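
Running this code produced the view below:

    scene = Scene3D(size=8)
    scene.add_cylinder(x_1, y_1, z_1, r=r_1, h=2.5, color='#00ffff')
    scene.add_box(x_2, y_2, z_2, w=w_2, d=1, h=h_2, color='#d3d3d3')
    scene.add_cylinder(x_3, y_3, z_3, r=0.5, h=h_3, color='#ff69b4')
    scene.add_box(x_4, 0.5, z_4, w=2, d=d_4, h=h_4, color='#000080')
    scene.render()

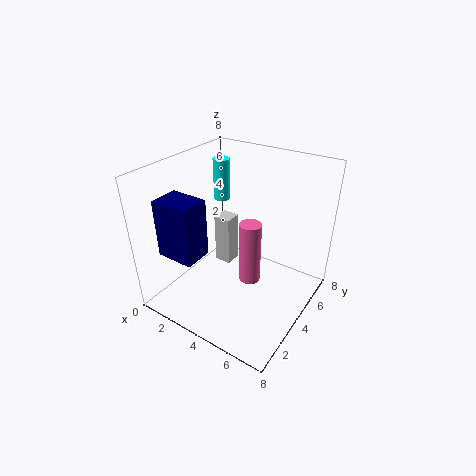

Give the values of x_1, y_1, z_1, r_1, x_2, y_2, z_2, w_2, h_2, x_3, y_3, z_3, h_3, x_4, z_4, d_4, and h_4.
x_1 = 1.5; y_1 = 6; z_1 = 5; r_1 = 0.5; x_2 = 2; y_2 = 4.5; z_2 = 1.5; w_2 = 1; h_2 = 3; x_3 = 6; y_3 = 2; z_3 = 3.5; h_3 = 3; x_4 = 1.5; z_4 = 4; d_4 = 1.5; h_4 = 3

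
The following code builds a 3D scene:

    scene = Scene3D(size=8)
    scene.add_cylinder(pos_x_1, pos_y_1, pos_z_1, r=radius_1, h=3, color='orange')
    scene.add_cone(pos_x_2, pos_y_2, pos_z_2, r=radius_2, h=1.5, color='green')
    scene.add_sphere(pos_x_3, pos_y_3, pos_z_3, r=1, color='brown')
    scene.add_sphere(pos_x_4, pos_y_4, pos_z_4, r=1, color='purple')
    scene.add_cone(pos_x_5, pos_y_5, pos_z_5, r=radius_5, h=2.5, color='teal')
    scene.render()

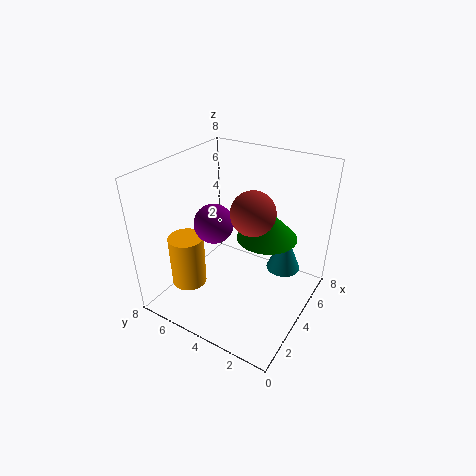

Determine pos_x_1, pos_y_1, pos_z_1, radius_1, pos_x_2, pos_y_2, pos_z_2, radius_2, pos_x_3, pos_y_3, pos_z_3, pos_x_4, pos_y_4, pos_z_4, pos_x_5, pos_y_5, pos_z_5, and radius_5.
pos_x_1 = 2.5; pos_y_1 = 6.5; pos_z_1 = 1; radius_1 = 1; pos_x_2 = 3.5; pos_y_2 = 2; pos_z_2 = 5; radius_2 = 1.5; pos_x_3 = 2; pos_y_3 = 2; pos_z_3 = 7; pos_x_4 = 2.5; pos_y_4 = 4.5; pos_z_4 = 5.5; pos_x_5 = 6; pos_y_5 = 2; pos_z_5 = 1.5; radius_5 = 1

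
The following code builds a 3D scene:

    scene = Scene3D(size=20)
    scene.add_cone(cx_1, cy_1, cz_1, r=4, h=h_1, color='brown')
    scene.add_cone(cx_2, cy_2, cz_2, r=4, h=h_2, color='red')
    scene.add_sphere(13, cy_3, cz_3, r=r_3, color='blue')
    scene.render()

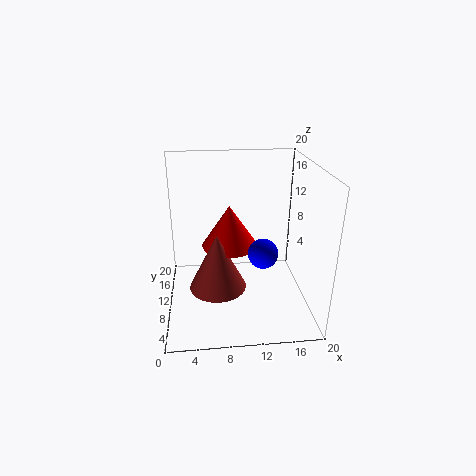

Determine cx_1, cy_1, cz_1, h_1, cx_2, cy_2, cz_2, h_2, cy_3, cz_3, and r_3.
cx_1 = 7; cy_1 = 9; cz_1 = 3; h_1 = 8; cx_2 = 9; cy_2 = 12; cz_2 = 8; h_2 = 6; cy_3 = 7; cz_3 = 9; r_3 = 2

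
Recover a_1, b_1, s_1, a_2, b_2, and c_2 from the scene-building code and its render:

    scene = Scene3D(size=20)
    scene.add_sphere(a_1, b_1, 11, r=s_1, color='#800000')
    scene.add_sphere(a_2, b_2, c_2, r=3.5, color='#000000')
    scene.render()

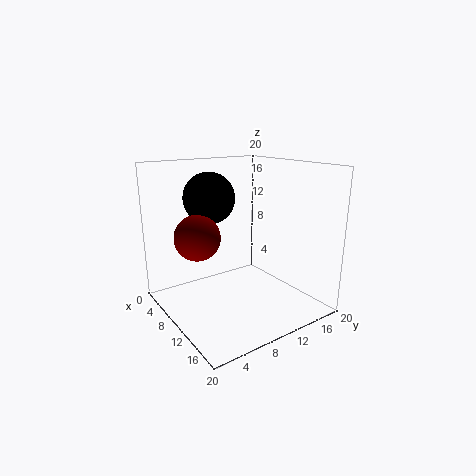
a_1 = 9.5
b_1 = 4
s_1 = 3
a_2 = 7.5
b_2 = 7
c_2 = 15.5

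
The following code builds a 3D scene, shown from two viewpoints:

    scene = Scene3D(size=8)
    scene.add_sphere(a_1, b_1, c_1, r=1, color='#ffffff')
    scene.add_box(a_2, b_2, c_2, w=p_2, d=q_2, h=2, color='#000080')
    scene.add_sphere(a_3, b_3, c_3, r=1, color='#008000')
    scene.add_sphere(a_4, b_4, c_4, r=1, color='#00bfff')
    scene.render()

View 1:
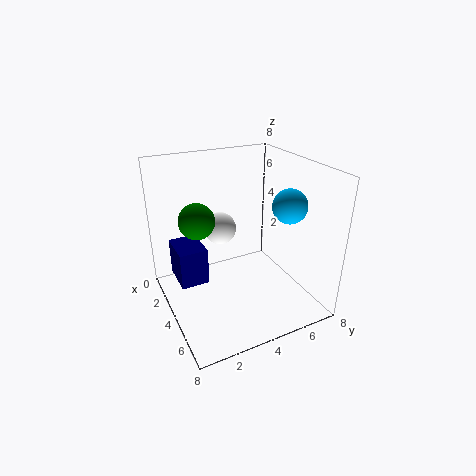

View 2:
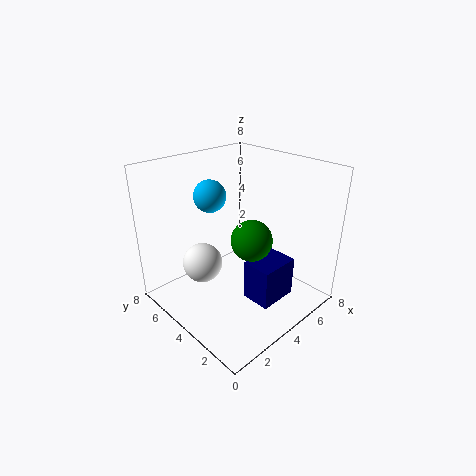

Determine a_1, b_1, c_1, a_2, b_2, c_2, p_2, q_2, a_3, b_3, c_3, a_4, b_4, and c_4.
a_1 = 1.5; b_1 = 4; c_1 = 3.5; a_2 = 2.5; b_2 = 0.5; c_2 = 2; p_2 = 2; q_2 = 1.5; a_3 = 3; b_3 = 2; c_3 = 5; a_4 = 4.5; b_4 = 7; c_4 = 5.5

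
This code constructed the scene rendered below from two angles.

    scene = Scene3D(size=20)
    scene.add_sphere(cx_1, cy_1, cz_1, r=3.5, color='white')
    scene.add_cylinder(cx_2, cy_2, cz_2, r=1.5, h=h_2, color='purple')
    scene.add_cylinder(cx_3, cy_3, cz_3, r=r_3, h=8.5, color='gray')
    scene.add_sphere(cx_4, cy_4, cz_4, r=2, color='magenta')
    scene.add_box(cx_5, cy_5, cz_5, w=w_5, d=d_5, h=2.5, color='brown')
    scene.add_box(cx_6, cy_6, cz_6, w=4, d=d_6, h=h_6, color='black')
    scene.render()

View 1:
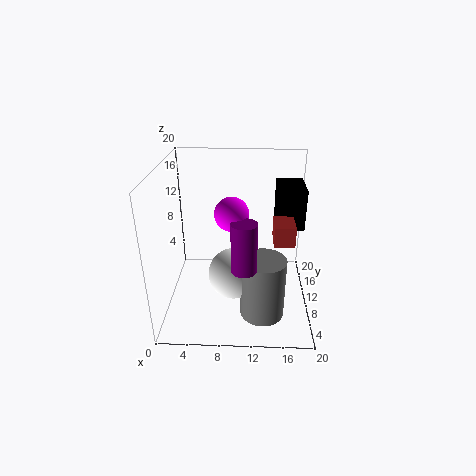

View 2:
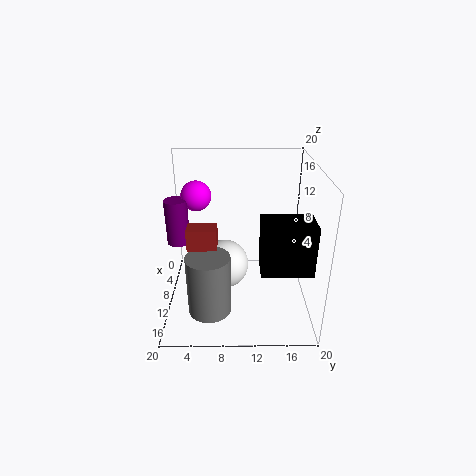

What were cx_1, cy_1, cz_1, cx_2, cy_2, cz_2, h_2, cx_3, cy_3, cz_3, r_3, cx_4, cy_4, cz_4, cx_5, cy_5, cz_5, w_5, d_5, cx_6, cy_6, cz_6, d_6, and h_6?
cx_1 = 9.5; cy_1 = 8; cz_1 = 5.5; cx_2 = 11; cy_2 = 2; cz_2 = 10; h_2 = 6; cx_3 = 13.5; cy_3 = 6; cz_3 = 0.5; r_3 = 3; cx_4 = 9.5; cy_4 = 4.5; cz_4 = 16; cx_5 = 14.5; cy_5 = 4; cz_5 = 12; w_5 = 2.5; d_5 = 3.5; cx_6 = 15.5; cy_6 = 12.5; cz_6 = 10; d_6 = 6; h_6 = 6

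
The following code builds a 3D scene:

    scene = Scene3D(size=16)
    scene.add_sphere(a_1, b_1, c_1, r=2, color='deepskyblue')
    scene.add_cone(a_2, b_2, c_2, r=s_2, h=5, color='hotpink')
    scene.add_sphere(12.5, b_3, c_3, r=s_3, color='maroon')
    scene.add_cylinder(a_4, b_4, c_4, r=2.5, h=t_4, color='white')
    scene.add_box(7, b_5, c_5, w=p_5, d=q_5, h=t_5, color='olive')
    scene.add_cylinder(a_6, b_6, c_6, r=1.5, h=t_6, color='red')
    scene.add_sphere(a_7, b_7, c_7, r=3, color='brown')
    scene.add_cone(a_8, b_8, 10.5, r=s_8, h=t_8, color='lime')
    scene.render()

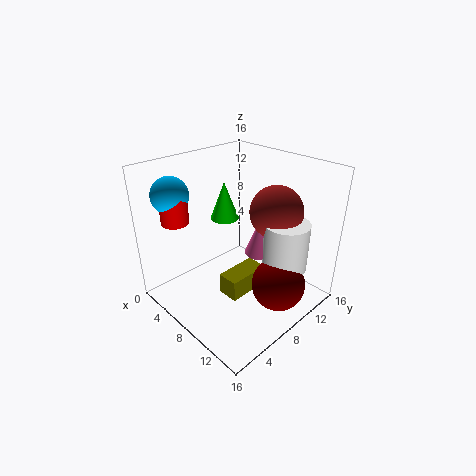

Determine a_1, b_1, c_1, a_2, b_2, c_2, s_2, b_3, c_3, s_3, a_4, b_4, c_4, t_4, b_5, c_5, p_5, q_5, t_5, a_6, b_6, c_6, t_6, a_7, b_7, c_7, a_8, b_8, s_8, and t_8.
a_1 = 3; b_1 = 3; c_1 = 13; a_2 = 7; b_2 = 13; c_2 = 3.5; s_2 = 2; b_3 = 10; c_3 = 3; s_3 = 3; a_4 = 12; b_4 = 11.5; c_4 = 4.5; t_4 = 5.5; b_5 = 6; c_5 = 1; p_5 = 2.5; q_5 = 5; t_5 = 2.5; a_6 = 3.5; b_6 = 3; c_6 = 10; t_6 = 3; a_7 = 10; b_7 = 12; c_7 = 10.5; a_8 = 7; b_8 = 7; s_8 = 1.5; t_8 = 4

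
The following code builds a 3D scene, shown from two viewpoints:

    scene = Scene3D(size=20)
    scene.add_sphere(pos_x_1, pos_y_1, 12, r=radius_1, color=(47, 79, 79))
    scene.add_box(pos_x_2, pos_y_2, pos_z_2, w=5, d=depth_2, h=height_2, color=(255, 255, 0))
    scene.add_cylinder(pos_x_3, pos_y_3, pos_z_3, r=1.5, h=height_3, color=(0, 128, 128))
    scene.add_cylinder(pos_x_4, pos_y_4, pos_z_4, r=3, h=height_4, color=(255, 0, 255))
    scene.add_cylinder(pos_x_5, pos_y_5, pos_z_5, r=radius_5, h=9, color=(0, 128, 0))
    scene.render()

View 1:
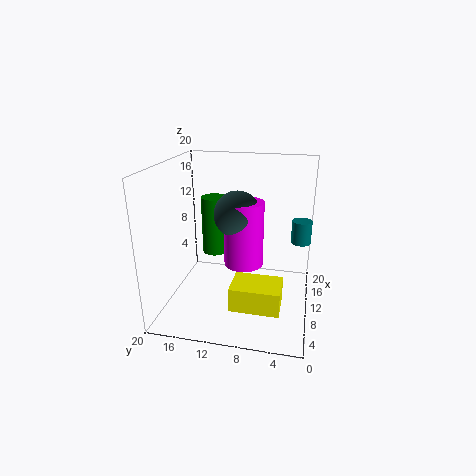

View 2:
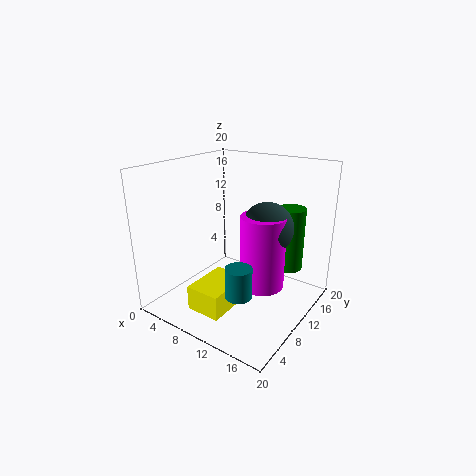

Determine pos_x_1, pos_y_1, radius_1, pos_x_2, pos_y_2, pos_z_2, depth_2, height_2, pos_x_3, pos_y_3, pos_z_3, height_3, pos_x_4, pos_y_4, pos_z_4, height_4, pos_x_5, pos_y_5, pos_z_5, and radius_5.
pos_x_1 = 14; pos_y_1 = 11; radius_1 = 3.5; pos_x_2 = 6; pos_y_2 = 3.5; pos_z_2 = 0.5; depth_2 = 7; height_2 = 3.5; pos_x_3 = 16; pos_y_3 = 1.5; pos_z_3 = 7.5; height_3 = 3.5; pos_x_4 = 14; pos_y_4 = 10; pos_z_4 = 4; height_4 = 10; pos_x_5 = 15.5; pos_y_5 = 15; pos_z_5 = 5; radius_5 = 2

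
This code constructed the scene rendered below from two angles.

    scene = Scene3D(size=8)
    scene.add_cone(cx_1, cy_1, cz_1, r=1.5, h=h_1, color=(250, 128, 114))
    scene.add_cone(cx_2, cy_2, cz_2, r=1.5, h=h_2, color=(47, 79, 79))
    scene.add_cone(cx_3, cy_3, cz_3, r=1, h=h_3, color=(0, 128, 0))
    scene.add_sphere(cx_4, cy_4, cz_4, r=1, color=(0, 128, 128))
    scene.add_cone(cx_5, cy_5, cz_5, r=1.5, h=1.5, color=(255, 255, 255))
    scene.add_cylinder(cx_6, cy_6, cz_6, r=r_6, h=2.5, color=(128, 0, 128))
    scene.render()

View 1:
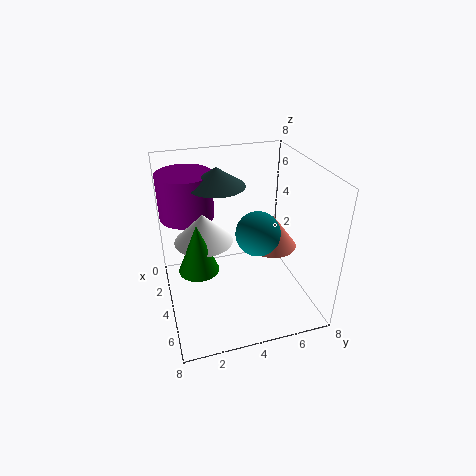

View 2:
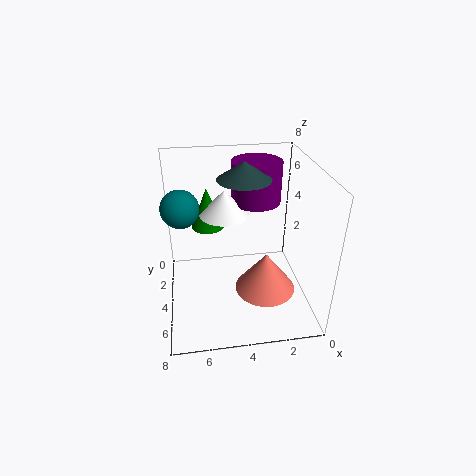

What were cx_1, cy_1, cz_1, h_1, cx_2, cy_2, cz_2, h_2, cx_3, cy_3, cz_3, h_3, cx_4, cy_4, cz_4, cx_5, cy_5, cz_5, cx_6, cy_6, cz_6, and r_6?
cx_1 = 3
cy_1 = 6.5
cz_1 = 2.5
h_1 = 2
cx_2 = 3.5
cy_2 = 3
cz_2 = 7
h_2 = 1
cx_3 = 5.5
cy_3 = 1.5
cz_3 = 3.5
h_3 = 2.5
cx_4 = 7
cy_4 = 4
cz_4 = 6
cx_5 = 4.5
cy_5 = 2
cz_5 = 4.5
cx_6 = 2.5
cy_6 = 1.5
cz_6 = 5
r_6 = 1.5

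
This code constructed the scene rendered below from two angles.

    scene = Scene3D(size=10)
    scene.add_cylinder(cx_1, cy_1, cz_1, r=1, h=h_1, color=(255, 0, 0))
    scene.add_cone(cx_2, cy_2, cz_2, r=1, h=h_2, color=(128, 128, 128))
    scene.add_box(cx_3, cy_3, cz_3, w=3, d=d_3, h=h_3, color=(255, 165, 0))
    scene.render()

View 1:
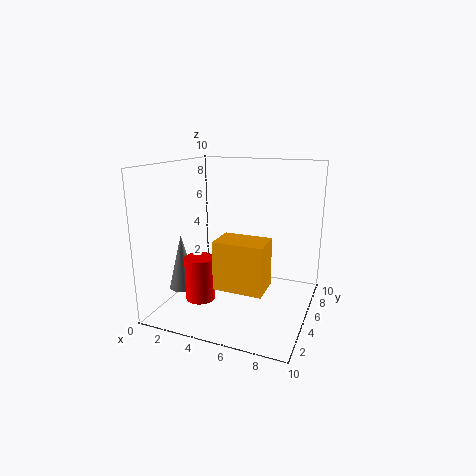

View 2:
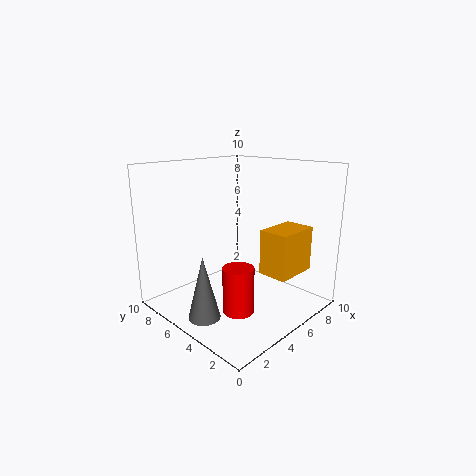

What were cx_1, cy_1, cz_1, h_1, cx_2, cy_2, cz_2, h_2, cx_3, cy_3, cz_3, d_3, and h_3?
cx_1 = 3; cy_1 = 3; cz_1 = 1; h_1 = 3; cx_2 = 1; cy_2 = 4; cz_2 = 1; h_2 = 4; cx_3 = 5; cy_3 = 1; cz_3 = 3; d_3 = 2; h_3 = 3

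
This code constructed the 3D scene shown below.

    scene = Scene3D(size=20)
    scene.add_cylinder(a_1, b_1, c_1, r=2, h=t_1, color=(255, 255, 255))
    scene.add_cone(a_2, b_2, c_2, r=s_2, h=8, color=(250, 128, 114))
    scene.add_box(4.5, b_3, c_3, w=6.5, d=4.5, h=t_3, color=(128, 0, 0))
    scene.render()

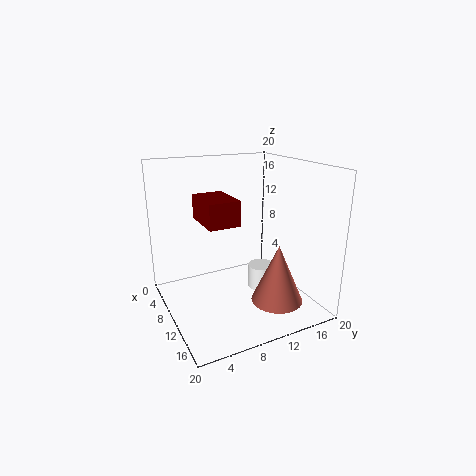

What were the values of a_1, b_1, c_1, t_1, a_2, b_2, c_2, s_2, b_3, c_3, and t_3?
a_1 = 9
b_1 = 14.5
c_1 = 1
t_1 = 3.5
a_2 = 15
b_2 = 13.5
c_2 = 2
s_2 = 3.5
b_3 = 5.5
c_3 = 12
t_3 = 3.5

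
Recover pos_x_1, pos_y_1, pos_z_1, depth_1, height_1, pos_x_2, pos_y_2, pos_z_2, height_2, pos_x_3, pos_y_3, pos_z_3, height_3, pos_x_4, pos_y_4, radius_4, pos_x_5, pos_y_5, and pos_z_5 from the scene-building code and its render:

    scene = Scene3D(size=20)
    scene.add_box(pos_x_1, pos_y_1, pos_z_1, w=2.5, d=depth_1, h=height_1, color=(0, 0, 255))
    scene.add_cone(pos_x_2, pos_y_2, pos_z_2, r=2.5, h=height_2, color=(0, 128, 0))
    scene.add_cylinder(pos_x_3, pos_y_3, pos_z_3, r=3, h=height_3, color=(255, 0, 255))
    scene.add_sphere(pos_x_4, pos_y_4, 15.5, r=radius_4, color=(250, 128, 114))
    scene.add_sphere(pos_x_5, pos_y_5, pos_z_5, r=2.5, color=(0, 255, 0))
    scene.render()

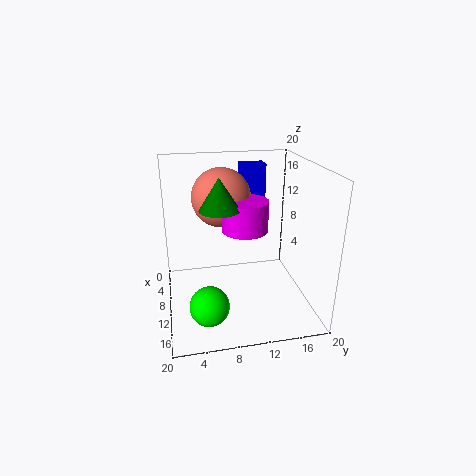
pos_x_1 = 5
pos_y_1 = 11
pos_z_1 = 12
depth_1 = 3.5
height_1 = 7.5
pos_x_2 = 13.5
pos_y_2 = 7
pos_z_2 = 15.5
height_2 = 4
pos_x_3 = 12
pos_y_3 = 10.5
pos_z_3 = 12
height_3 = 4
pos_x_4 = 8.5
pos_y_4 = 8
radius_4 = 4
pos_x_5 = 16.5
pos_y_5 = 5
pos_z_5 = 4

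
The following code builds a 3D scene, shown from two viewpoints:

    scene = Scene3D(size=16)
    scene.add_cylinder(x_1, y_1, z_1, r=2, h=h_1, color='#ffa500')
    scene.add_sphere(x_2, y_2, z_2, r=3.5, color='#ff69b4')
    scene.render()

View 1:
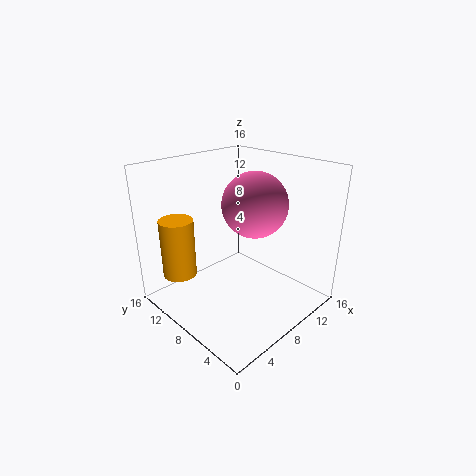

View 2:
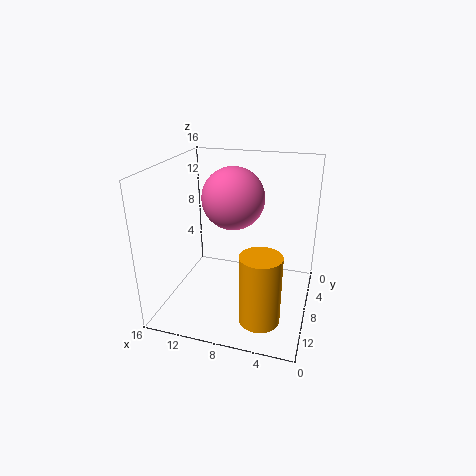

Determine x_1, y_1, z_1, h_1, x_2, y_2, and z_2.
x_1 = 4, y_1 = 14, z_1 = 2.5, h_1 = 7, x_2 = 9, y_2 = 6.5, z_2 = 12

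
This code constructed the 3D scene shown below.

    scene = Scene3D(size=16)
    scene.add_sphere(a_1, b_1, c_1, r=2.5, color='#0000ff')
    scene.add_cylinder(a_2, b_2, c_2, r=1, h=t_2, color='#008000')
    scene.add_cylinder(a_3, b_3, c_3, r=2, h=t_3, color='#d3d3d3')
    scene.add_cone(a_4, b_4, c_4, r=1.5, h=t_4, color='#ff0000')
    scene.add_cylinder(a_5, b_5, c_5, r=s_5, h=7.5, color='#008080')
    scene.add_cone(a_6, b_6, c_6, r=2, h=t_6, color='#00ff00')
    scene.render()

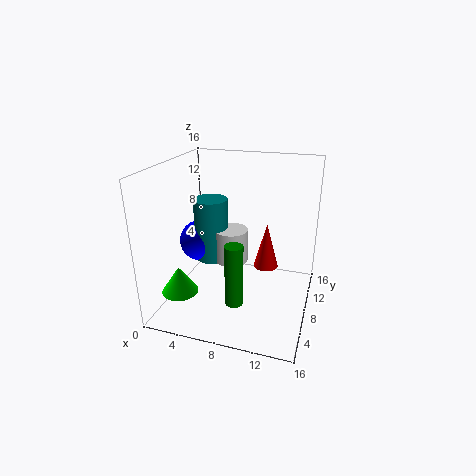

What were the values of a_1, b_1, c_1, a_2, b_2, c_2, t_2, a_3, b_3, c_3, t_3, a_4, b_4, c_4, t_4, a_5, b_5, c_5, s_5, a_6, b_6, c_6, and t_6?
a_1 = 2.5
b_1 = 10
c_1 = 6
a_2 = 8.5
b_2 = 5
c_2 = 1.5
t_2 = 7
a_3 = 6.5
b_3 = 10
c_3 = 4
t_3 = 4
a_4 = 10.5
b_4 = 11.5
c_4 = 3
t_4 = 5.5
a_5 = 4
b_5 = 10
c_5 = 4
s_5 = 2
a_6 = 2.5
b_6 = 4
c_6 = 2.5
t_6 = 3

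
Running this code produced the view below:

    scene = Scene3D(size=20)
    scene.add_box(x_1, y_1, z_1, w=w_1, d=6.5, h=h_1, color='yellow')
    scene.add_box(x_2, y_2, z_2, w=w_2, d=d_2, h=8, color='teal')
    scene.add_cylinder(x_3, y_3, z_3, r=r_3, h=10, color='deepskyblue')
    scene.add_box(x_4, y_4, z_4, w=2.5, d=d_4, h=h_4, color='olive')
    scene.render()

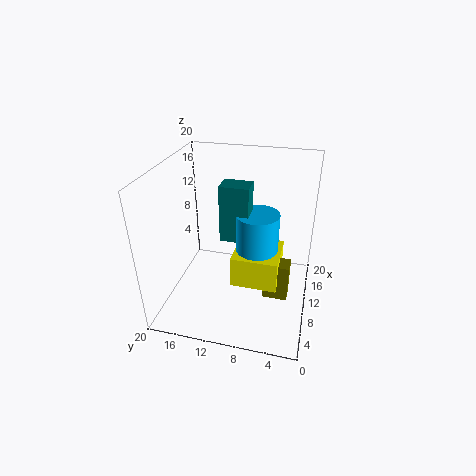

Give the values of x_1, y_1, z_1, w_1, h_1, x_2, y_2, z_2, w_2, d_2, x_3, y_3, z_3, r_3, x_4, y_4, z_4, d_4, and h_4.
x_1 = 7.5; y_1 = 4; z_1 = 3.5; w_1 = 6.5; h_1 = 4.5; x_2 = 9.5; y_2 = 8.5; z_2 = 9.5; w_2 = 3; d_2 = 4; x_3 = 11; y_3 = 7.5; z_3 = 3.5; r_3 = 3; x_4 = 8.5; y_4 = 2.5; z_4 = 1.5; d_4 = 3.5; h_4 = 5.5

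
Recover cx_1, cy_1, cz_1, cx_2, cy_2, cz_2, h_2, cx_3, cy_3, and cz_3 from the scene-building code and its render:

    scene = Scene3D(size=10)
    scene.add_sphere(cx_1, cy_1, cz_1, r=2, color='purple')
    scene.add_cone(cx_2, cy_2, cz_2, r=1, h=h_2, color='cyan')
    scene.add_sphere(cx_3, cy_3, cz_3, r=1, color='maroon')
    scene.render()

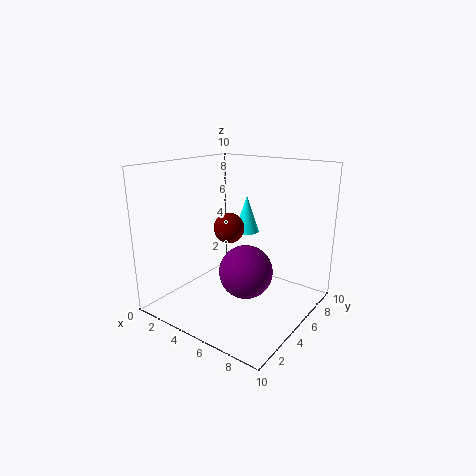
cx_1 = 5, cy_1 = 6, cz_1 = 2, cx_2 = 3, cy_2 = 9, cz_2 = 4, h_2 = 3, cx_3 = 5, cy_3 = 4, cz_3 = 6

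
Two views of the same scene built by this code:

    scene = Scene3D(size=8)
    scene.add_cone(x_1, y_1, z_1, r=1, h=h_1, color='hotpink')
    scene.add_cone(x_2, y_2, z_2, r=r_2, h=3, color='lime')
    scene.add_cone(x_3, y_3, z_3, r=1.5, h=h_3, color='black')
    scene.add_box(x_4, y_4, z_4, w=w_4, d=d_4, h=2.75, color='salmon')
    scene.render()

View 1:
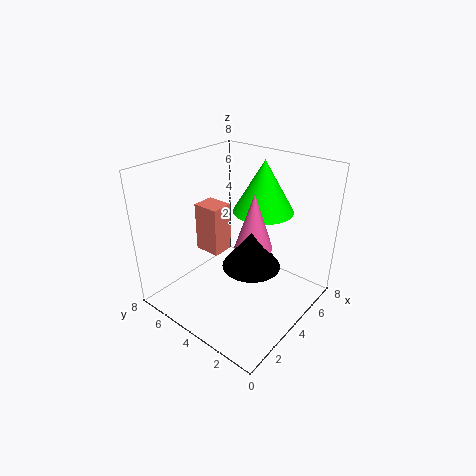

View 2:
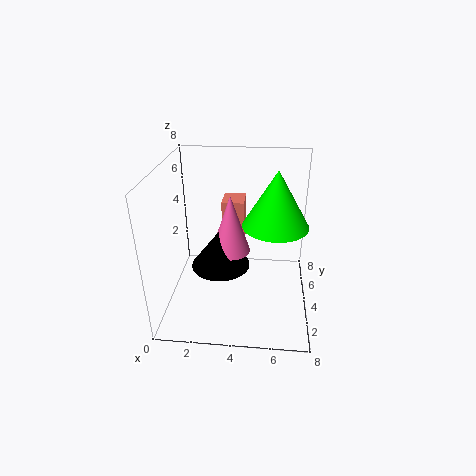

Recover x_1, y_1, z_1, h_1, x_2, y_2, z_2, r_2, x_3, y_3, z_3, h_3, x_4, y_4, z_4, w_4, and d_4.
x_1 = 3.75
y_1 = 2.75
z_1 = 4
h_1 = 3
x_2 = 6
y_2 = 3.75
z_2 = 5
r_2 = 1.75
x_3 = 3.25
y_3 = 2.5
z_3 = 3.25
h_3 = 2
x_4 = 3
y_4 = 4.75
z_4 = 3
w_4 = 1.25
d_4 = 1.5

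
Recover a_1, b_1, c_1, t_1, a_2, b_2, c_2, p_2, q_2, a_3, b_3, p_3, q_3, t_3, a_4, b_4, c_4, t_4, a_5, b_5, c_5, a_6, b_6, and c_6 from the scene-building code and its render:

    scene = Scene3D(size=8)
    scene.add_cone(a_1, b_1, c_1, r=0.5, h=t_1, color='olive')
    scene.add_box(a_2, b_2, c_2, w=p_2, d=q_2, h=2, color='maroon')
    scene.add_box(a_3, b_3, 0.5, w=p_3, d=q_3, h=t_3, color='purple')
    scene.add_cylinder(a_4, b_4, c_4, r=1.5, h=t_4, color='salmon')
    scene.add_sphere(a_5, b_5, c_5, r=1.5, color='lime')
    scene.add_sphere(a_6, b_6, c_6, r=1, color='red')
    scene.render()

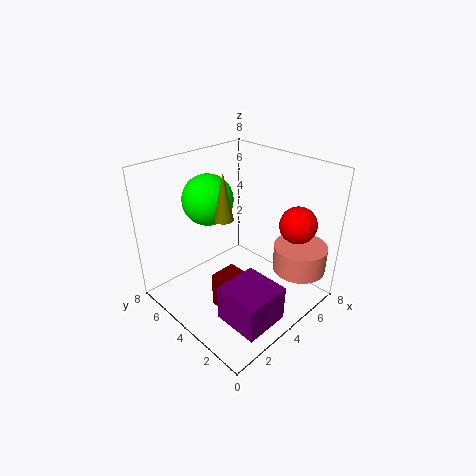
a_1 = 3
b_1 = 4
c_1 = 5.5
t_1 = 2.5
a_2 = 2
b_2 = 3
c_2 = 0.5
p_2 = 1.5
q_2 = 1
a_3 = 1.5
b_3 = 0.5
p_3 = 2.5
q_3 = 2.5
t_3 = 2
a_4 = 6.5
b_4 = 1.5
c_4 = 2
t_4 = 1.5
a_5 = 4
b_5 = 6.5
c_5 = 5.5
a_6 = 6
b_6 = 1.5
c_6 = 5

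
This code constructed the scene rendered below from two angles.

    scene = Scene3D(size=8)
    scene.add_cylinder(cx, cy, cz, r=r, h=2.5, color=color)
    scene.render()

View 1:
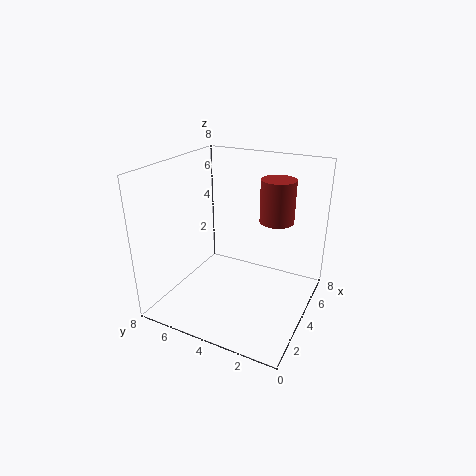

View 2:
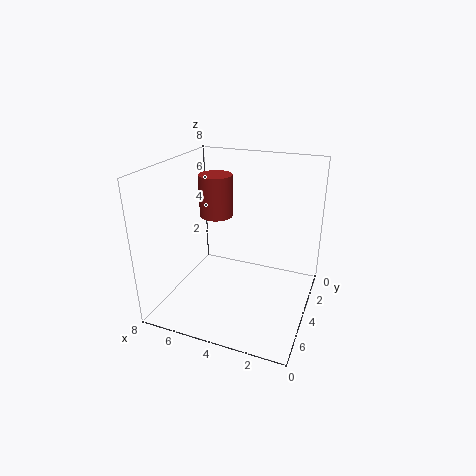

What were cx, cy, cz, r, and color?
cx = 6, cy = 2.5, cz = 4.5, r = 1, color = 'brown'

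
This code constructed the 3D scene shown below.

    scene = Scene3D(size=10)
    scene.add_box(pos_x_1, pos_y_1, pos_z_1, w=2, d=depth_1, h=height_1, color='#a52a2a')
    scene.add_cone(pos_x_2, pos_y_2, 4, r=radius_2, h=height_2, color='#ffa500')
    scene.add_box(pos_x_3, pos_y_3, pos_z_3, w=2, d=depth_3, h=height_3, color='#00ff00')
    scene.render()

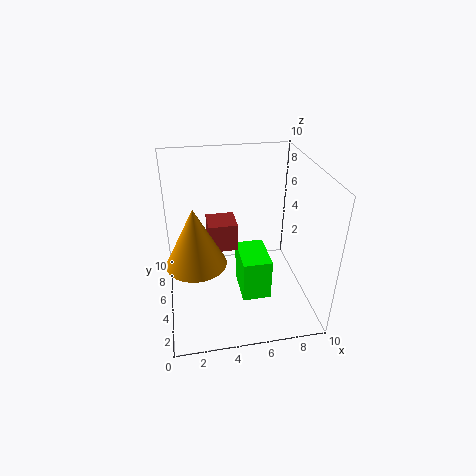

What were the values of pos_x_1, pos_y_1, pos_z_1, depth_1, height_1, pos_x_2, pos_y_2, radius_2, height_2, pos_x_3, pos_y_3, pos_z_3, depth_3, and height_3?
pos_x_1 = 3; pos_y_1 = 5; pos_z_1 = 4; depth_1 = 2; height_1 = 2; pos_x_2 = 2; pos_y_2 = 4; radius_2 = 2; height_2 = 4; pos_x_3 = 5; pos_y_3 = 3; pos_z_3 = 1; depth_3 = 3; height_3 = 3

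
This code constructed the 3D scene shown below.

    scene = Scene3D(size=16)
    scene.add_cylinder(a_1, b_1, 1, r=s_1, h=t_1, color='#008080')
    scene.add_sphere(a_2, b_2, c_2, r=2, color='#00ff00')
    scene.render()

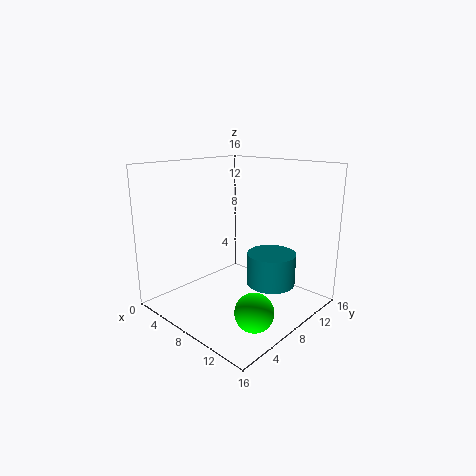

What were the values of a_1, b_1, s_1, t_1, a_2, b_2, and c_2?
a_1 = 9, b_1 = 13, s_1 = 3, t_1 = 4, a_2 = 13, b_2 = 5, c_2 = 2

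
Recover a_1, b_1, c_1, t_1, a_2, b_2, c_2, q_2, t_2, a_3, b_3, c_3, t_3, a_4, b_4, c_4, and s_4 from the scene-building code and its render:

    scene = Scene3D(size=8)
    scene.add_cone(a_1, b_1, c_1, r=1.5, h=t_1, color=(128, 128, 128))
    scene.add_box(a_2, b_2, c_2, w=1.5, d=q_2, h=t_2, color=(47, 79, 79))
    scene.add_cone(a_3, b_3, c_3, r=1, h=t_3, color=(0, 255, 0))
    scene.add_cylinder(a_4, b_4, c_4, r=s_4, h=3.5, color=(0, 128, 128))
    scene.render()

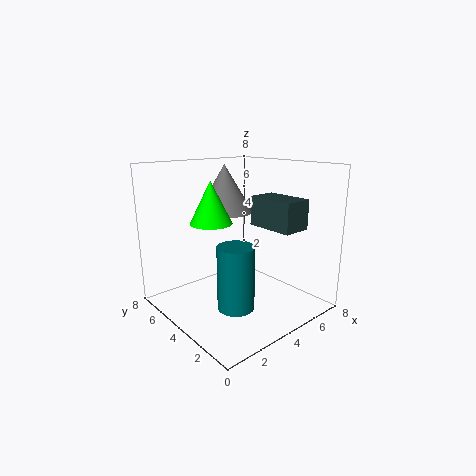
a_1 = 3.5, b_1 = 4.5, c_1 = 5.5, t_1 = 2.5, a_2 = 4, b_2 = 0.5, c_2 = 5, q_2 = 2.5, t_2 = 1.5, a_3 = 1.5, b_3 = 3, c_3 = 5.5, t_3 = 2, a_4 = 3, b_4 = 3, c_4 = 0.5, s_4 = 1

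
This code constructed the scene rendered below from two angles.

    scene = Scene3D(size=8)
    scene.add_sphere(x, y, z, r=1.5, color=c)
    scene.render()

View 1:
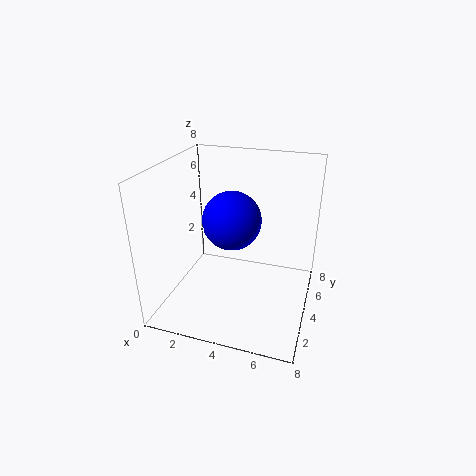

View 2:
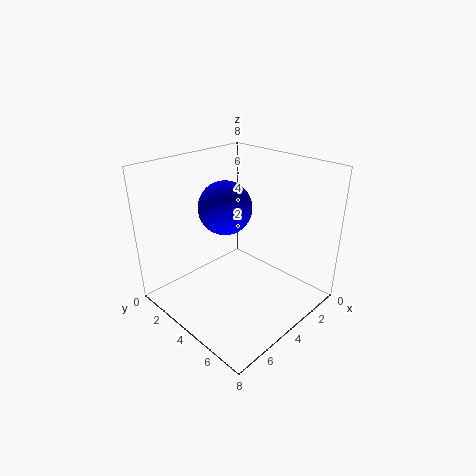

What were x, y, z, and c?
x = 4; y = 3; z = 5.5; c = 'blue'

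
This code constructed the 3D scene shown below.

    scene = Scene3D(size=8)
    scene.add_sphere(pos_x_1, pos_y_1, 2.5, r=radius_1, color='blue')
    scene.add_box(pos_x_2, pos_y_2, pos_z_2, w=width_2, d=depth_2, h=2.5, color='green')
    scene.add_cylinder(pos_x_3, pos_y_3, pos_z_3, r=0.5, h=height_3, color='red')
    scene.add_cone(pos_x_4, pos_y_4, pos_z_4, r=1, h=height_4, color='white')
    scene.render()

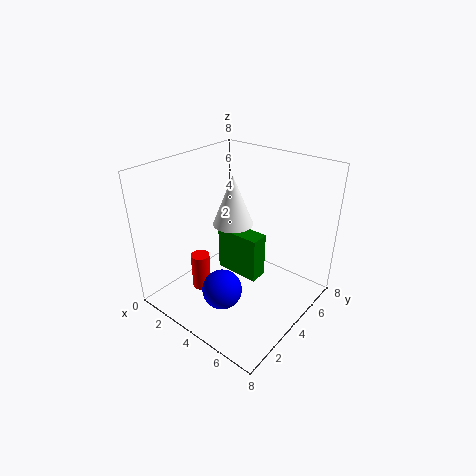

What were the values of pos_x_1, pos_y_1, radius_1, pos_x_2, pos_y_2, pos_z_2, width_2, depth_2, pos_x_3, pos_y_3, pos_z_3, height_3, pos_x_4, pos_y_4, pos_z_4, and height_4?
pos_x_1 = 5, pos_y_1 = 1.5, radius_1 = 1, pos_x_2 = 3, pos_y_2 = 3.5, pos_z_2 = 2, width_2 = 2.5, depth_2 = 1, pos_x_3 = 3, pos_y_3 = 2, pos_z_3 = 1.5, height_3 = 2, pos_x_4 = 4.5, pos_y_4 = 3, pos_z_4 = 5.5, height_4 = 2.5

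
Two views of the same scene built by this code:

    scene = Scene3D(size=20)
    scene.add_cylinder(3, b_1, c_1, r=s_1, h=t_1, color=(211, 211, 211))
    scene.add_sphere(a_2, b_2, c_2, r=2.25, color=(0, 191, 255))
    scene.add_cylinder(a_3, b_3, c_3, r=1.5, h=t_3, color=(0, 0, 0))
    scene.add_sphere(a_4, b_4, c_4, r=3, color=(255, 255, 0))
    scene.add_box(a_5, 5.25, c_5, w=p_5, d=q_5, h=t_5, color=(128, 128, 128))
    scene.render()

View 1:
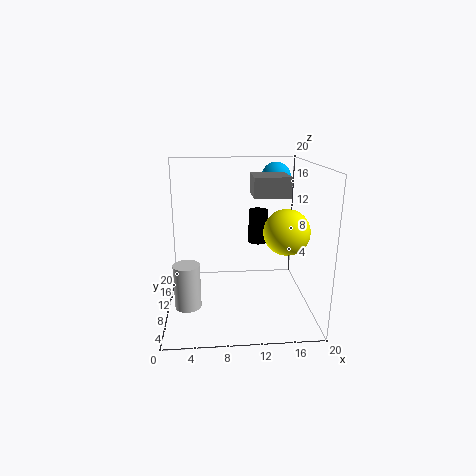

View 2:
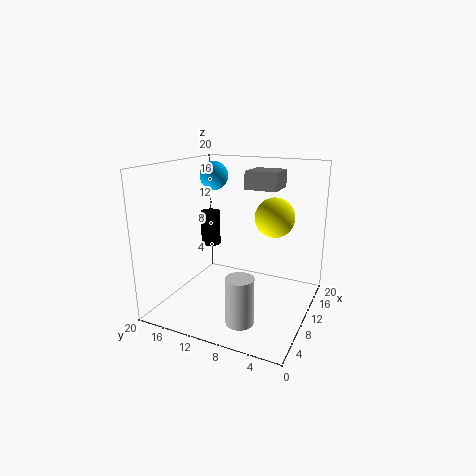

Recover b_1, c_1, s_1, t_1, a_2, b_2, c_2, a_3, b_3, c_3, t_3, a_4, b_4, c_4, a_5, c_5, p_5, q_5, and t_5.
b_1 = 6.5, c_1 = 1.75, s_1 = 1.75, t_1 = 6, a_2 = 16.5, b_2 = 17.25, c_2 = 17.25, a_3 = 13.75, b_3 = 16.5, c_3 = 7, t_3 = 5.25, a_4 = 16, b_4 = 6.75, c_4 = 11.75, a_5 = 11.5, c_5 = 16.5, p_5 = 4.5, q_5 = 4.5, t_5 = 2.5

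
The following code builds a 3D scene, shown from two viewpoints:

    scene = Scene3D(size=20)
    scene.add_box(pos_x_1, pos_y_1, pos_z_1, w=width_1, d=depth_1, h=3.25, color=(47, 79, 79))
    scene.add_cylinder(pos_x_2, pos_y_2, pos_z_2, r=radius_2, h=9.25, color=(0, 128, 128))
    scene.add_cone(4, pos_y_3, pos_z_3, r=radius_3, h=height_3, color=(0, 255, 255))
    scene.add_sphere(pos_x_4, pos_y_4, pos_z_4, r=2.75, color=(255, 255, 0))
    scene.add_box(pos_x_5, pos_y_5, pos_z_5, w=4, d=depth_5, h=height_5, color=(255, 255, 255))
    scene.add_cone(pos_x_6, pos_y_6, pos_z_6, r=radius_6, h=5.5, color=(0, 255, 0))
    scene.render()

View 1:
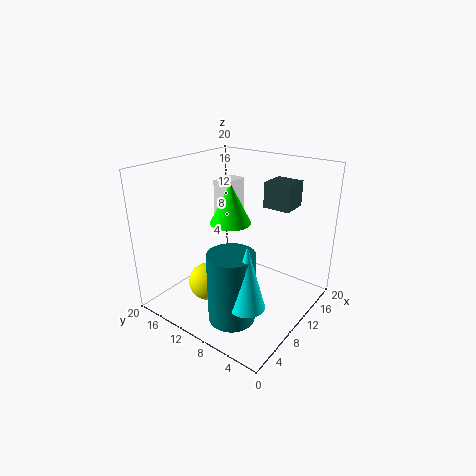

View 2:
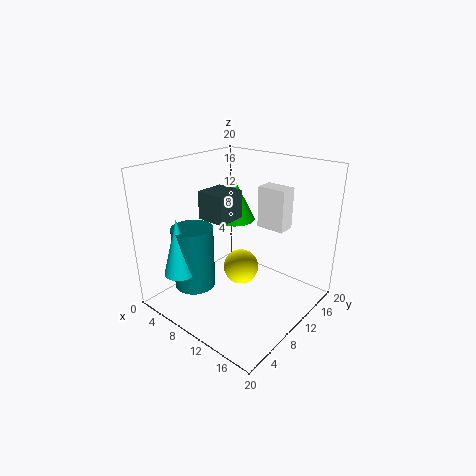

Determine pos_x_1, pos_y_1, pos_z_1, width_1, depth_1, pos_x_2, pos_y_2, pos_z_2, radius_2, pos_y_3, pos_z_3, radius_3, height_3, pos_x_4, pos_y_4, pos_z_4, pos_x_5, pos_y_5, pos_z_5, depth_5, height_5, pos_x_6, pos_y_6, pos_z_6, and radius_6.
pos_x_1 = 10.25; pos_y_1 = 2.75; pos_z_1 = 15.25; width_1 = 3.5; depth_1 = 3.5; pos_x_2 = 4.25; pos_y_2 = 6.75; pos_z_2 = 1.75; radius_2 = 3; pos_y_3 = 4.25; pos_z_3 = 4.75; radius_3 = 2.25; height_3 = 8.25; pos_x_4 = 7.5; pos_y_4 = 13.75; pos_z_4 = 2.75; pos_x_5 = 11.25; pos_y_5 = 12.75; pos_z_5 = 11.25; depth_5 = 2.5; height_5 = 5.75; pos_x_6 = 9; pos_y_6 = 10.5; pos_z_6 = 12.5; radius_6 = 2.75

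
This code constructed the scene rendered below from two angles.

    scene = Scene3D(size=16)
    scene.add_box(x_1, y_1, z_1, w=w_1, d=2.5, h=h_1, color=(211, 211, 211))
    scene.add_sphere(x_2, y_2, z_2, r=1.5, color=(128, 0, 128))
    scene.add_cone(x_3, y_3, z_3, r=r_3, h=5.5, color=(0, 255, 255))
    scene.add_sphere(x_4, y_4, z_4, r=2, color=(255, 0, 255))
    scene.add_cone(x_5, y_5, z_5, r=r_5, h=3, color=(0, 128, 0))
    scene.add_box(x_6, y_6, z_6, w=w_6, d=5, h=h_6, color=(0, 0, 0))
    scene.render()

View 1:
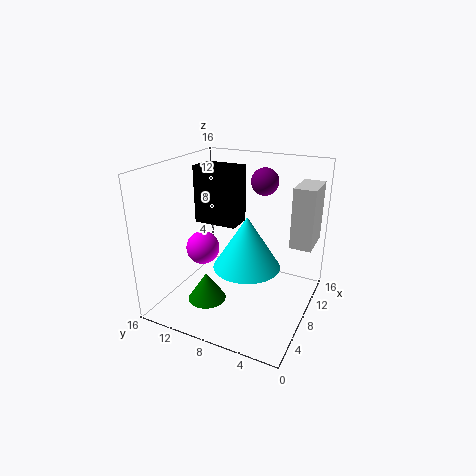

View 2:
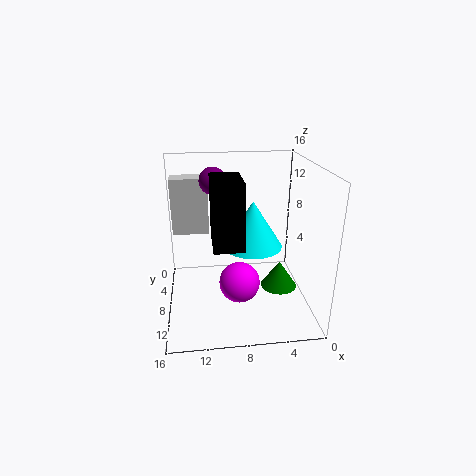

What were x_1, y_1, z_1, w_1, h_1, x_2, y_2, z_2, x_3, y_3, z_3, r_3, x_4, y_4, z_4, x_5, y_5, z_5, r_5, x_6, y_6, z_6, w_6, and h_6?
x_1 = 11, y_1 = 0.5, z_1 = 6.5, w_1 = 4.5, h_1 = 7, x_2 = 10.5, y_2 = 6, z_2 = 14, x_3 = 6, y_3 = 6, z_3 = 6, r_3 = 3.5, x_4 = 8.5, y_4 = 13, z_4 = 5.5, x_5 = 3.5, y_5 = 9.5, z_5 = 2.5, r_5 = 2, x_6 = 8, y_6 = 8.5, z_6 = 9, w_6 = 3, h_6 = 6.5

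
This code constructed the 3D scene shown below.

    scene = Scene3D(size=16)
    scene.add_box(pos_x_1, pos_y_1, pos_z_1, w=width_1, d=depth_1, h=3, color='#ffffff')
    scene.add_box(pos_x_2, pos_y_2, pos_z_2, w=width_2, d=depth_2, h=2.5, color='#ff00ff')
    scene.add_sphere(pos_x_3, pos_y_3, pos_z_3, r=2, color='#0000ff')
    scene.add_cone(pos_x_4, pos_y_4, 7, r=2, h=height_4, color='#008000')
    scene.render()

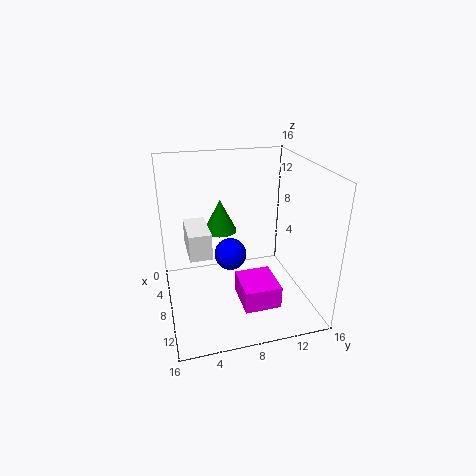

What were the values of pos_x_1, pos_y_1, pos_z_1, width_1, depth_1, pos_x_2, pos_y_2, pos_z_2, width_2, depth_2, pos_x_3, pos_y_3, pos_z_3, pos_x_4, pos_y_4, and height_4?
pos_x_1 = 3.5; pos_y_1 = 2.5; pos_z_1 = 6; width_1 = 5; depth_1 = 2.5; pos_x_2 = 8.5; pos_y_2 = 7.5; pos_z_2 = 1.5; width_2 = 4.5; depth_2 = 4; pos_x_3 = 4.5; pos_y_3 = 8; pos_z_3 = 4; pos_x_4 = 3.5; pos_y_4 = 7; height_4 = 4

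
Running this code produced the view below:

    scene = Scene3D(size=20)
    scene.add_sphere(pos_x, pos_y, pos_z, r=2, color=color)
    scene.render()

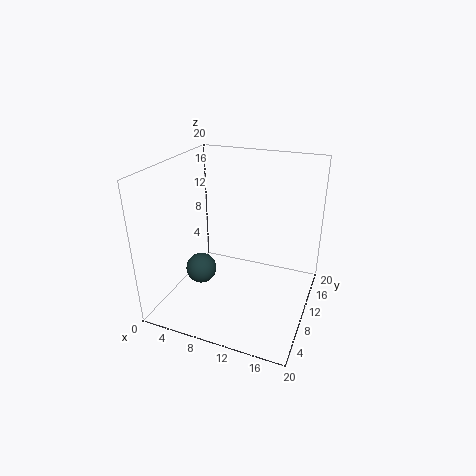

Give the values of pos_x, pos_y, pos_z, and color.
pos_x = 6.5; pos_y = 5.5; pos_z = 7; color = 'darkslategray'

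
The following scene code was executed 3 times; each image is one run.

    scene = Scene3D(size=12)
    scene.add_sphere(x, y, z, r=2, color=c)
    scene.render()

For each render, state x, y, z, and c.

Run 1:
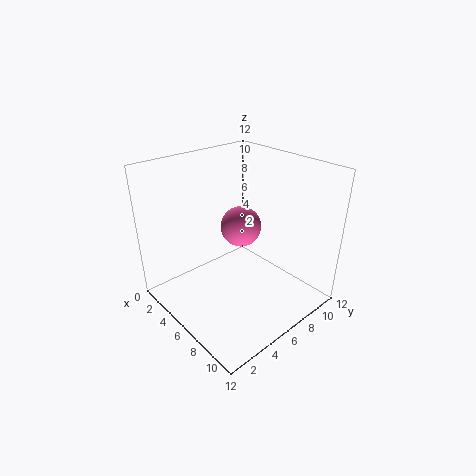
x = 2.5
y = 9.5
z = 4.5
c = 'hotpink'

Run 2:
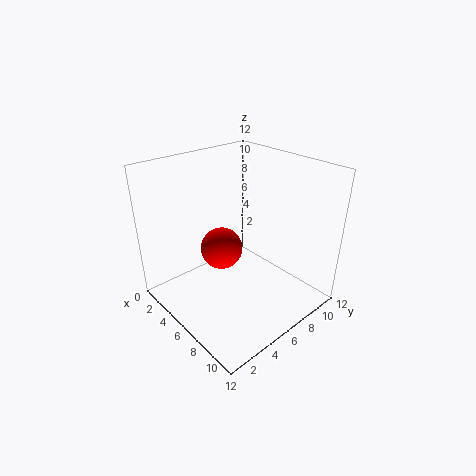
x = 2.5
y = 7
z = 3
c = 'red'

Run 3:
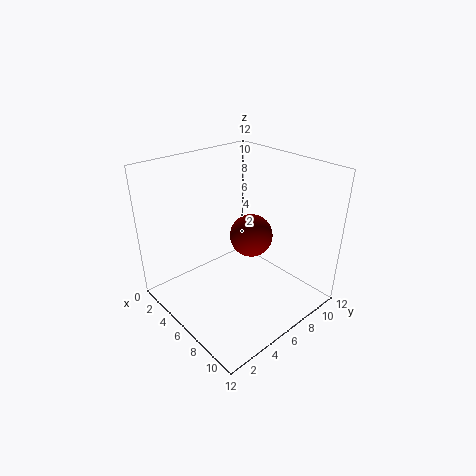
x = 4.5
y = 9
z = 4.5
c = 'maroon'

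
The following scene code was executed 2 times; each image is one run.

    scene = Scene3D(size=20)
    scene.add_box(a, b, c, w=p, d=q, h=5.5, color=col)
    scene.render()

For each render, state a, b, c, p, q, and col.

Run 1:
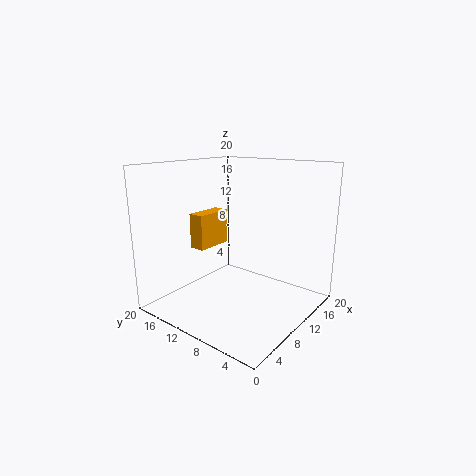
a = 10; b = 17; c = 6.5; p = 6; q = 2.5; col = 'orange'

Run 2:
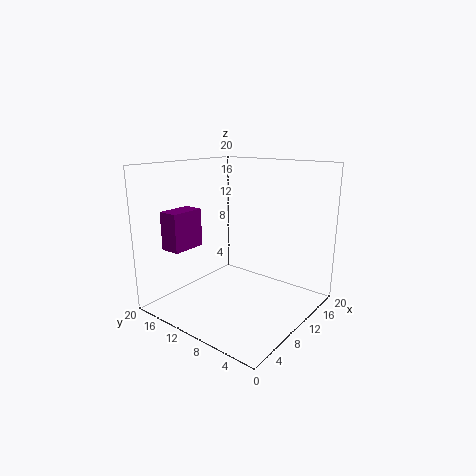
a = 4; b = 16; c = 8; p = 5; q = 3; col = 'purple'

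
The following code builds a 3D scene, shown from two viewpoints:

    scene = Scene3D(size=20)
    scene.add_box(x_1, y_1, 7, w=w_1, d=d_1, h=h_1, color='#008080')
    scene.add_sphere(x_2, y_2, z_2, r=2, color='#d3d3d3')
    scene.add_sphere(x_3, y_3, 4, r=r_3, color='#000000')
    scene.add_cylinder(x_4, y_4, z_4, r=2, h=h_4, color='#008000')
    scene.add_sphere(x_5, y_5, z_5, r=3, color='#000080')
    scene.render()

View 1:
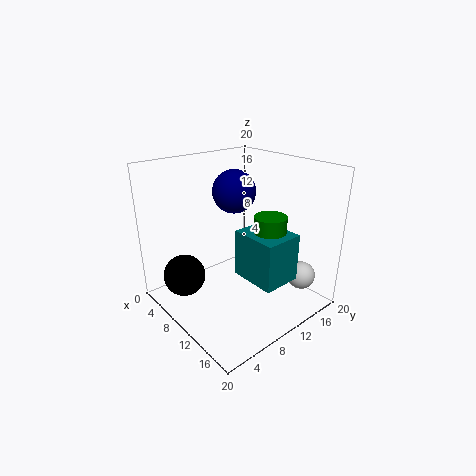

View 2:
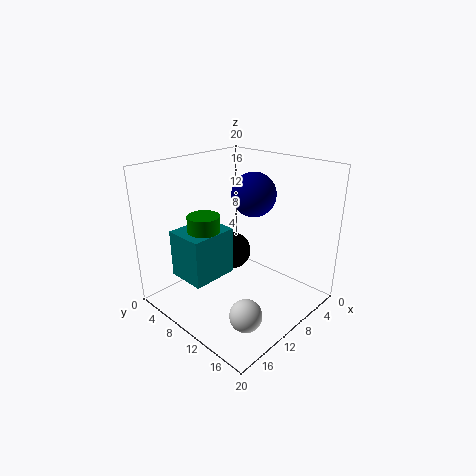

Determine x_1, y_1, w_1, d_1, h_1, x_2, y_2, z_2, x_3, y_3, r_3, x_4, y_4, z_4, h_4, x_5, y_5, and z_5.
x_1 = 13
y_1 = 7
w_1 = 6
d_1 = 5
h_1 = 6
x_2 = 16
y_2 = 17
z_2 = 4
x_3 = 5
y_3 = 4
r_3 = 3
x_4 = 16
y_4 = 10
z_4 = 9
h_4 = 6
x_5 = 8
y_5 = 11
z_5 = 16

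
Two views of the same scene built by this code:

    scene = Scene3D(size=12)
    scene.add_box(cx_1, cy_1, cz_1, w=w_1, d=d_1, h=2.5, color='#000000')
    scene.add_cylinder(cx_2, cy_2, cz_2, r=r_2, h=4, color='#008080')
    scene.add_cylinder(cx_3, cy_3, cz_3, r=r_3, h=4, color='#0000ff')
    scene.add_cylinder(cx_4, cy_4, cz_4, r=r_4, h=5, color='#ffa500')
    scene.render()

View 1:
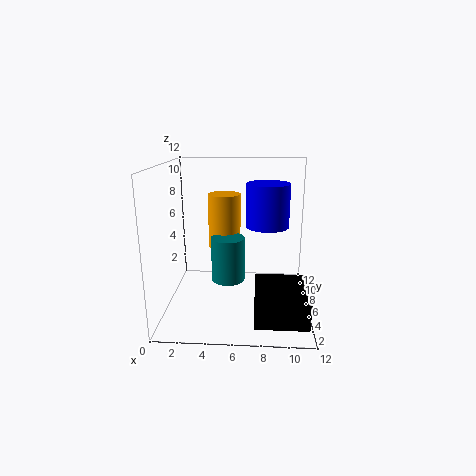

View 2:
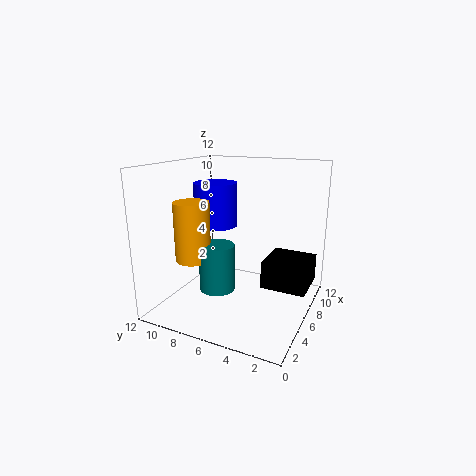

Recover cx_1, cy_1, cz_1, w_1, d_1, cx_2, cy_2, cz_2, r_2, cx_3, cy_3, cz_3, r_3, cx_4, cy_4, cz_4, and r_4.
cx_1 = 7.5; cy_1 = 0.5; cz_1 = 1; w_1 = 4; d_1 = 4; cx_2 = 5; cy_2 = 7.5; cz_2 = 1.5; r_2 = 1.5; cx_3 = 8.5; cy_3 = 9.5; cz_3 = 6; r_3 = 2; cx_4 = 4.5; cy_4 = 9.5; cz_4 = 4; r_4 = 1.5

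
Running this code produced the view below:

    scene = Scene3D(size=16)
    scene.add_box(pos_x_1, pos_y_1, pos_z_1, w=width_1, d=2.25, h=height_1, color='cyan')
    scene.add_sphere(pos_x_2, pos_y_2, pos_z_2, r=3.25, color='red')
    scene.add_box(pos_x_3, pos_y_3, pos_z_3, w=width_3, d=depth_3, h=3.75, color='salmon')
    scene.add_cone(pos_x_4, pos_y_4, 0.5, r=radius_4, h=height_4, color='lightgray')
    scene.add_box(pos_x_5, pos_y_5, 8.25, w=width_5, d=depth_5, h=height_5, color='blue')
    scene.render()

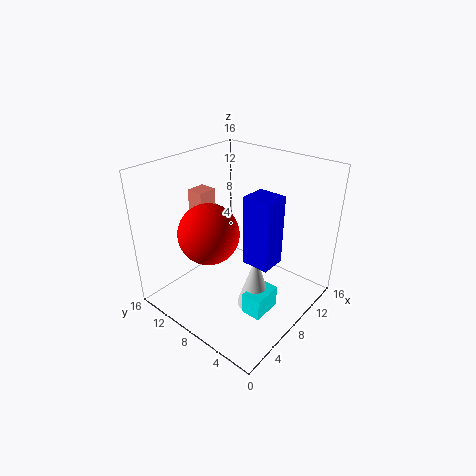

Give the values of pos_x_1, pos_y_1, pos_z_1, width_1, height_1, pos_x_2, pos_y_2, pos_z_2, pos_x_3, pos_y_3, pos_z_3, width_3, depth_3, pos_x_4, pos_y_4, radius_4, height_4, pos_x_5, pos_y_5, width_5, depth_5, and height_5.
pos_x_1 = 5.75, pos_y_1 = 3.25, pos_z_1 = 0.25, width_1 = 3.5, height_1 = 2.5, pos_x_2 = 5, pos_y_2 = 9.5, pos_z_2 = 9.25, pos_x_3 = 6.25, pos_y_3 = 11.75, pos_z_3 = 9, width_3 = 2.25, depth_3 = 2, pos_x_4 = 7.75, pos_y_4 = 5.25, radius_4 = 2, height_4 = 6.25, pos_x_5 = 4.5, pos_y_5 = 1.75, width_5 = 2.5, depth_5 = 2.75, height_5 = 6.75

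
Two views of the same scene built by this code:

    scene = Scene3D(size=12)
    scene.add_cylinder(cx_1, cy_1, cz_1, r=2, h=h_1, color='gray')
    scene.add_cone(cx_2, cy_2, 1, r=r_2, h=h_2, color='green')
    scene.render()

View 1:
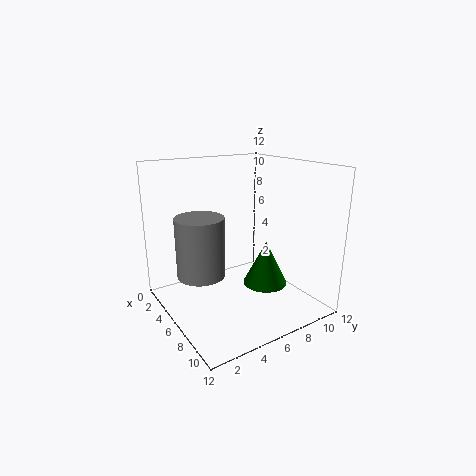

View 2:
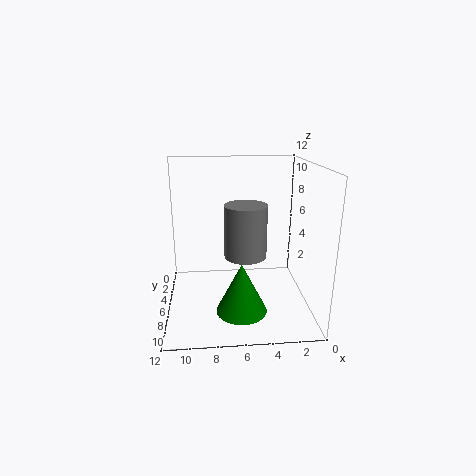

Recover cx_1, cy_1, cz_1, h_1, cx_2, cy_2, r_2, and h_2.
cx_1 = 5
cy_1 = 3
cz_1 = 3
h_1 = 5
cx_2 = 6
cy_2 = 9
r_2 = 2
h_2 = 4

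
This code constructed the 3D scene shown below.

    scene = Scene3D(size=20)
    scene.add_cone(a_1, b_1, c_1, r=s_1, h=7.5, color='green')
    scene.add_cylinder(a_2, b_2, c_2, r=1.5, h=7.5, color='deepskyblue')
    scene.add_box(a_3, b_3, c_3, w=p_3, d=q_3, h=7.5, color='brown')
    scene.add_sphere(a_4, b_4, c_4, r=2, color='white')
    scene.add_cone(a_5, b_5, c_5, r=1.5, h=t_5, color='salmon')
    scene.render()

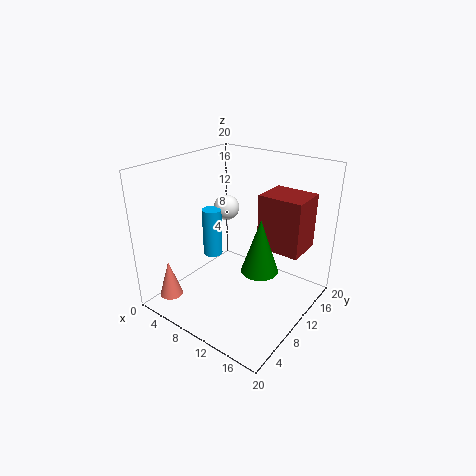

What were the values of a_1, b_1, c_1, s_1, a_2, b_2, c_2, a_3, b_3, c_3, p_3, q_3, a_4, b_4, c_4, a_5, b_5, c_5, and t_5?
a_1 = 14; b_1 = 9.5; c_1 = 6.5; s_1 = 2.5; a_2 = 3.5; b_2 = 12; c_2 = 4.5; a_3 = 12.5; b_3 = 11; c_3 = 9; p_3 = 6; q_3 = 5; a_4 = 4; b_4 = 15; c_4 = 11.5; a_5 = 5; b_5 = 1.5; c_5 = 3.5; t_5 = 5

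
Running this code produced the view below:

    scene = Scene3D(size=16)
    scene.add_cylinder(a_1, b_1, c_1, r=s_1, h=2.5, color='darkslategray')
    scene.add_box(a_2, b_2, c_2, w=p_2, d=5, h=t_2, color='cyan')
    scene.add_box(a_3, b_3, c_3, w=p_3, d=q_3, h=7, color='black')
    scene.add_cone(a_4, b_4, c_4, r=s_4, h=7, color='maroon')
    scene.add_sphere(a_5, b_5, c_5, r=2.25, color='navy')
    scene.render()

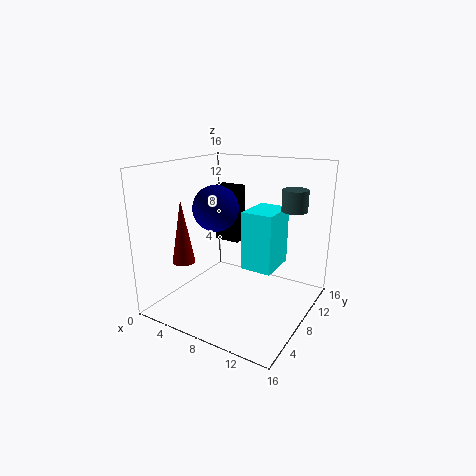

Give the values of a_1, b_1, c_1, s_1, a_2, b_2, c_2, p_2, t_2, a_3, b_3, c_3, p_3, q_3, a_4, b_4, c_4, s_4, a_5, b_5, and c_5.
a_1 = 12.5; b_1 = 13; c_1 = 10.5; s_1 = 1.5; a_2 = 7.5; b_2 = 9.5; c_2 = 3.5; p_2 = 3.75; t_2 = 7; a_3 = 2.5; b_3 = 11.5; c_3 = 5.75; p_3 = 3.25; q_3 = 2; a_4 = 3.25; b_4 = 4.25; c_4 = 5.5; s_4 = 1.25; a_5 = 7.75; b_5 = 4.25; c_5 = 12.25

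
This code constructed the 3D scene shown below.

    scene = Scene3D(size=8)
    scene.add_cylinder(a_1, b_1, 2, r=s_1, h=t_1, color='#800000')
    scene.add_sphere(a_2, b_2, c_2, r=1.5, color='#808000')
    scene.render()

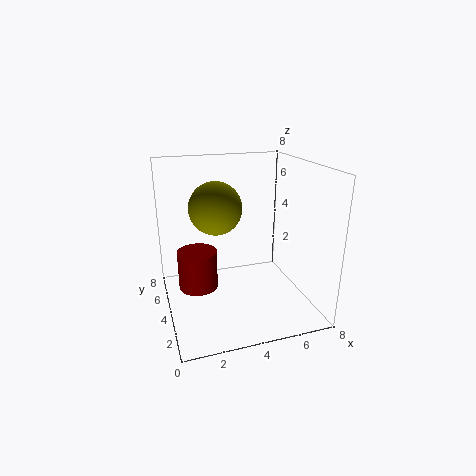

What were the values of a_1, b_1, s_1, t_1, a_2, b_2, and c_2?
a_1 = 1.5; b_1 = 3; s_1 = 1; t_1 = 2; a_2 = 3; b_2 = 5; c_2 = 5.5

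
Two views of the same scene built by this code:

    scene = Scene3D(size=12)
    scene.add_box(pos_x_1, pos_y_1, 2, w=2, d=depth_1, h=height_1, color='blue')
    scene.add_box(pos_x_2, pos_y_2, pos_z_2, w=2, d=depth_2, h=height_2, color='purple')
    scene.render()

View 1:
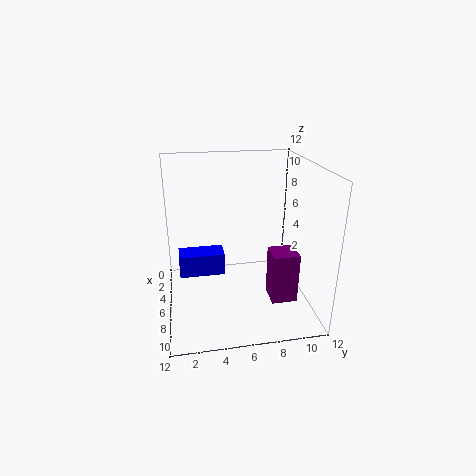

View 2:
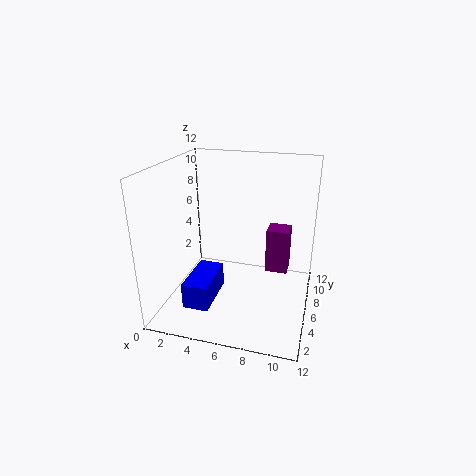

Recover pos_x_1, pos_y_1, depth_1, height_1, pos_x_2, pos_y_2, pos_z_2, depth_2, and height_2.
pos_x_1 = 3
pos_y_1 = 1
depth_1 = 4
height_1 = 2
pos_x_2 = 8
pos_y_2 = 8
pos_z_2 = 2
depth_2 = 2
height_2 = 4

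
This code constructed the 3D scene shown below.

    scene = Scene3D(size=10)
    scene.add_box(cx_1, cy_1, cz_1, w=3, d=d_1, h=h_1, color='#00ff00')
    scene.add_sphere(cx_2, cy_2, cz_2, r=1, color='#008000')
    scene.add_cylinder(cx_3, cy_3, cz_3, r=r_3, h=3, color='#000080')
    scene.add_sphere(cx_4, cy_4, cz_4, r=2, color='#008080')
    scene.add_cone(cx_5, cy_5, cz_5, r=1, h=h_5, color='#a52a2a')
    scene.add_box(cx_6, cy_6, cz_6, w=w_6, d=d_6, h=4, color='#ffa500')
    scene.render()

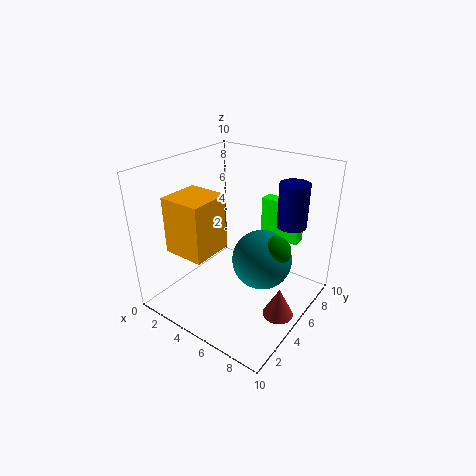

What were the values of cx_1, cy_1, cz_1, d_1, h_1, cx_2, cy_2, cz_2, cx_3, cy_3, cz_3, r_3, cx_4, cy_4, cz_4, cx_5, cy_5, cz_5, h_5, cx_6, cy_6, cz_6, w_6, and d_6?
cx_1 = 5
cy_1 = 8
cz_1 = 4
d_1 = 1
h_1 = 3
cx_2 = 8
cy_2 = 5
cz_2 = 5
cx_3 = 8
cy_3 = 7
cz_3 = 6
r_3 = 1
cx_4 = 7
cy_4 = 5
cz_4 = 4
cx_5 = 9
cy_5 = 4
cz_5 = 1
h_5 = 2
cx_6 = 1
cy_6 = 2
cz_6 = 4
w_6 = 3
d_6 = 3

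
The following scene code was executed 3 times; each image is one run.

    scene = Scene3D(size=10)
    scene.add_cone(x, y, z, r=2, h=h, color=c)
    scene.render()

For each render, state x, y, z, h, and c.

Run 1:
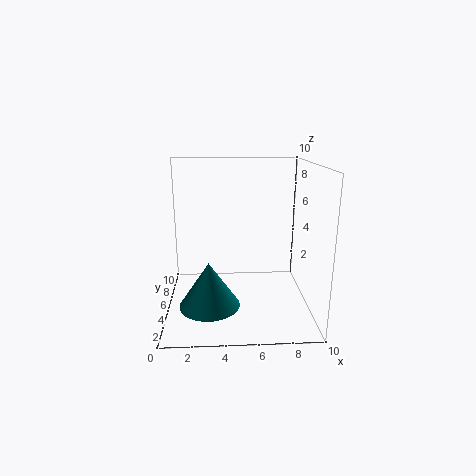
x = 3
y = 3
z = 1
h = 3
c = 'teal'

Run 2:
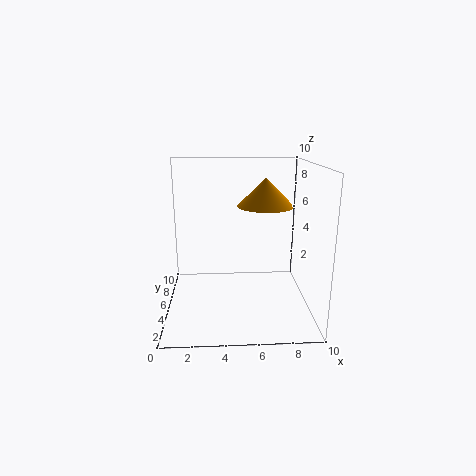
x = 7
y = 6
z = 7
h = 2
c = 'orange'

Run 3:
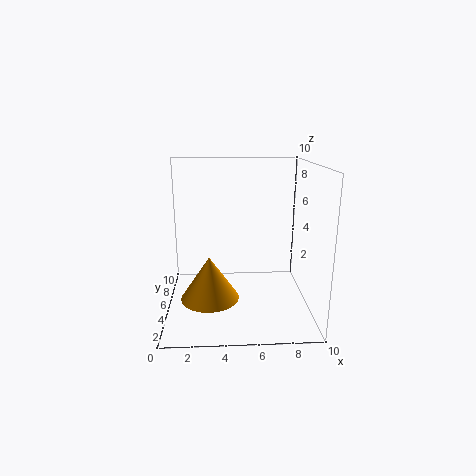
x = 3
y = 4
z = 1
h = 3
c = 'orange'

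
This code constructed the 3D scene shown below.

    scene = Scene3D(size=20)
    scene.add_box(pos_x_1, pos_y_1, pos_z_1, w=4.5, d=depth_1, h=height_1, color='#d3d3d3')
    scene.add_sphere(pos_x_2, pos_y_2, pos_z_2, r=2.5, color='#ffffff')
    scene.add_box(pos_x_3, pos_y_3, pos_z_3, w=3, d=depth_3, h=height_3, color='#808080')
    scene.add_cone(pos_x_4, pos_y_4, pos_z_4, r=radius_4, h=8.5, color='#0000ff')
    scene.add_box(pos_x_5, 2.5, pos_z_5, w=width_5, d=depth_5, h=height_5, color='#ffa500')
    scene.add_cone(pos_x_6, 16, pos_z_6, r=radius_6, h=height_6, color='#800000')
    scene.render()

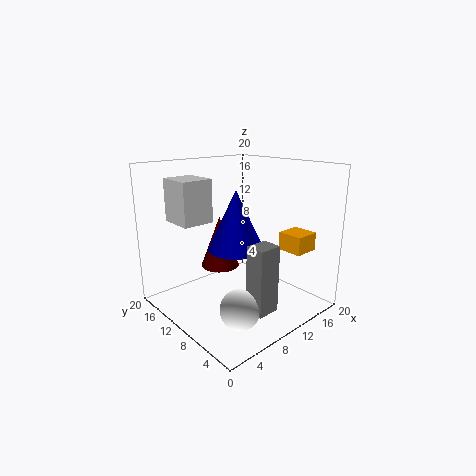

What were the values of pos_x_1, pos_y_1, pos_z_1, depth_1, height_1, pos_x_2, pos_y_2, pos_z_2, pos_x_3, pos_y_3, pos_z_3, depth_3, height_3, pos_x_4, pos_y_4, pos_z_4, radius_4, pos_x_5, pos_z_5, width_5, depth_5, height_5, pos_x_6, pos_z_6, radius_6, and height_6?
pos_x_1 = 3.5; pos_y_1 = 13; pos_z_1 = 12; depth_1 = 5; height_1 = 6; pos_x_2 = 5; pos_y_2 = 4; pos_z_2 = 3.5; pos_x_3 = 6; pos_y_3 = 1.5; pos_z_3 = 3; depth_3 = 2.5; height_3 = 8.5; pos_x_4 = 10.5; pos_y_4 = 11; pos_z_4 = 8; radius_4 = 4; pos_x_5 = 14; pos_z_5 = 8.5; width_5 = 3.5; depth_5 = 3.5; height_5 = 2.5; pos_x_6 = 11.5; pos_z_6 = 3.5; radius_6 = 3; height_6 = 8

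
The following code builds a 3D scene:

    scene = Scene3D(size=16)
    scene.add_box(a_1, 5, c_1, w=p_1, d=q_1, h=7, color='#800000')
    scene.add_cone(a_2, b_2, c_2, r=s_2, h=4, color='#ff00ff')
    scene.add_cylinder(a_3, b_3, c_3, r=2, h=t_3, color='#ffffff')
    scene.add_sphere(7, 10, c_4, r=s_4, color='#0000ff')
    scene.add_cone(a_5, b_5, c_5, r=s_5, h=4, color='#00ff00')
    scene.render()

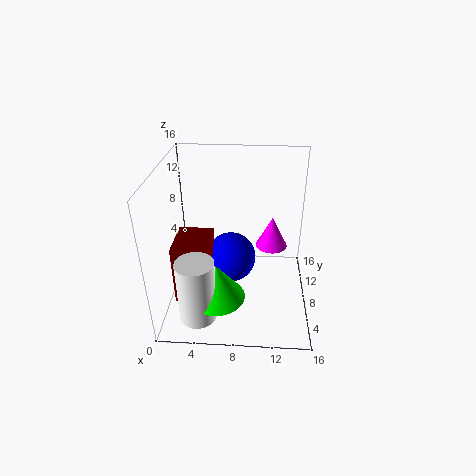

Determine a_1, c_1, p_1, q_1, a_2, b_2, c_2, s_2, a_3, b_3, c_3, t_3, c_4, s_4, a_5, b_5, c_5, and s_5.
a_1 = 1, c_1 = 1, p_1 = 4, q_1 = 5, a_2 = 12, b_2 = 13, c_2 = 4, s_2 = 2, a_3 = 4, b_3 = 3, c_3 = 1, t_3 = 7, c_4 = 4, s_4 = 3, a_5 = 6, b_5 = 4, c_5 = 3, s_5 = 3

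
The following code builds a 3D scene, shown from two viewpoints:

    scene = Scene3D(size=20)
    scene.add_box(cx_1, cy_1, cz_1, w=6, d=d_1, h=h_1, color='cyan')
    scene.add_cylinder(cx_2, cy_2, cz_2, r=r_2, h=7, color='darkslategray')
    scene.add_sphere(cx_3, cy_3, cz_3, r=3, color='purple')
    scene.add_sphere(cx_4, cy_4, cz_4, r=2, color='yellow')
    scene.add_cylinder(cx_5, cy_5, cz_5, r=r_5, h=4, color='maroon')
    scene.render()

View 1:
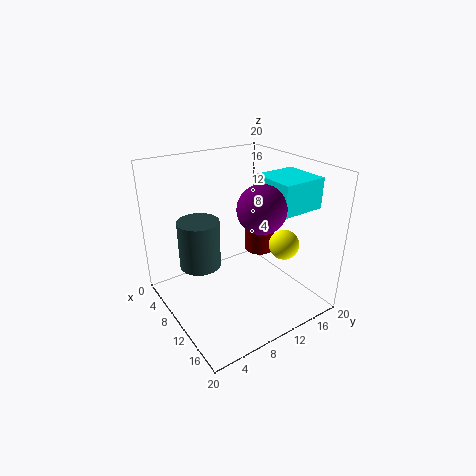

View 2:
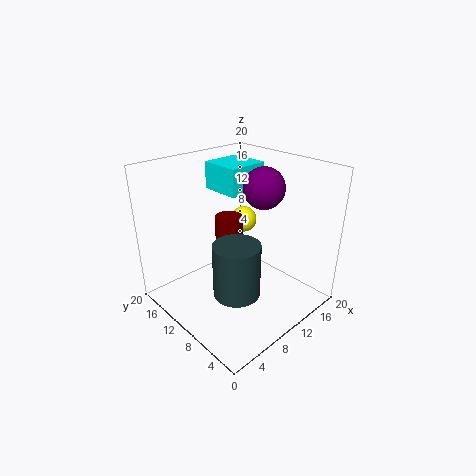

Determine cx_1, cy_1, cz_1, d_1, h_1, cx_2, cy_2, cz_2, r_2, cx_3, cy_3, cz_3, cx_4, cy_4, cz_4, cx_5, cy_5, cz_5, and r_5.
cx_1 = 11; cy_1 = 12; cz_1 = 15; d_1 = 6; h_1 = 4; cx_2 = 6; cy_2 = 6; cz_2 = 5; r_2 = 3; cx_3 = 15; cy_3 = 10; cz_3 = 16; cx_4 = 15; cy_4 = 14; cz_4 = 10; cx_5 = 11; cy_5 = 13; cz_5 = 8; r_5 = 2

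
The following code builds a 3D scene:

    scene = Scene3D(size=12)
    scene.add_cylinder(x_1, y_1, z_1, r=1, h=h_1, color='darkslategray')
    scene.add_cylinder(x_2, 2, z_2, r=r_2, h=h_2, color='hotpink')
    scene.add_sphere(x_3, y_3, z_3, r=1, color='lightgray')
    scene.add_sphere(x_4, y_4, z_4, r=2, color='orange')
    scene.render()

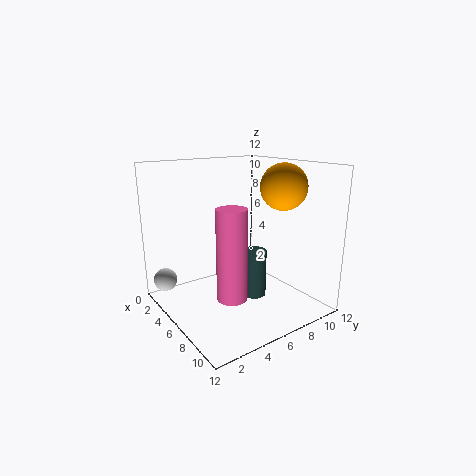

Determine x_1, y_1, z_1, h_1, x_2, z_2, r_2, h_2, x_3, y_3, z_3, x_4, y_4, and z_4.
x_1 = 7; y_1 = 7; z_1 = 1; h_1 = 4; x_2 = 11; z_2 = 4; r_2 = 1; h_2 = 6; x_3 = 2; y_3 = 1; z_3 = 2; x_4 = 7; y_4 = 10; z_4 = 10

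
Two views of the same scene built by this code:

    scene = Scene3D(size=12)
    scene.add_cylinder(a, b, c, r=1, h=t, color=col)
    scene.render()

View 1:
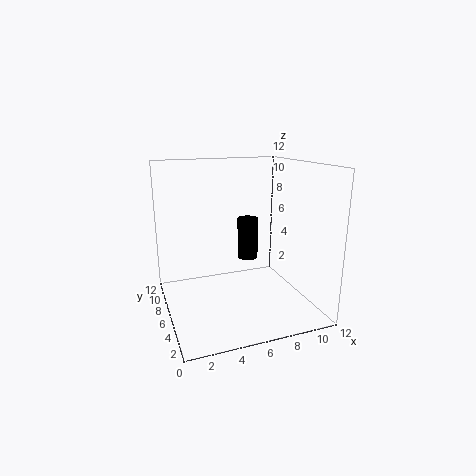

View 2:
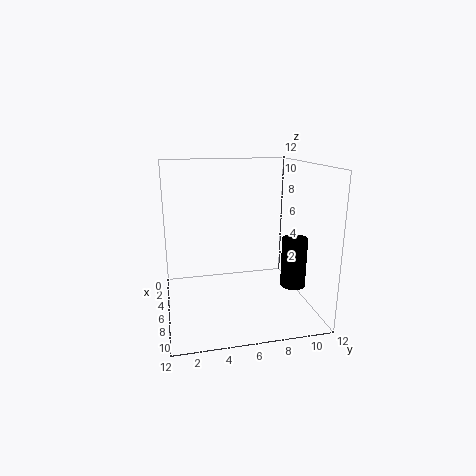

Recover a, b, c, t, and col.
a = 8.5
b = 10
c = 2.5
t = 4
col = 'black'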